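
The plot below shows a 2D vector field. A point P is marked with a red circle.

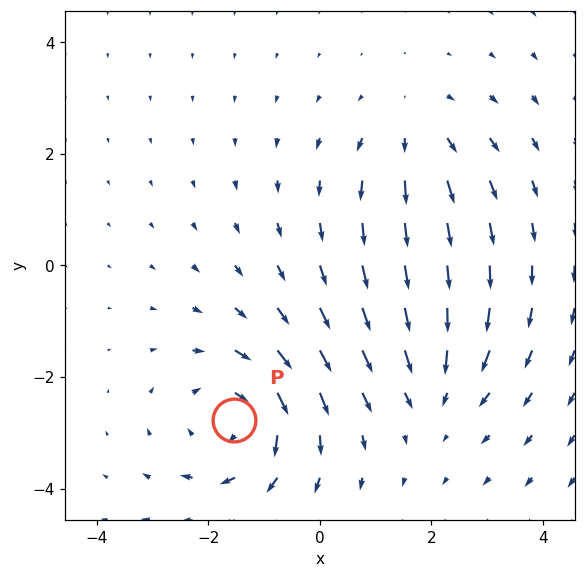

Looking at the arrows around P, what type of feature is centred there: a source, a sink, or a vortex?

At P (-1.5, -2.8) the arrows circulate clockwise. Divergence ≈0, curl about -4 — near-zero divergence with nonzero curl is a vortex.

vortex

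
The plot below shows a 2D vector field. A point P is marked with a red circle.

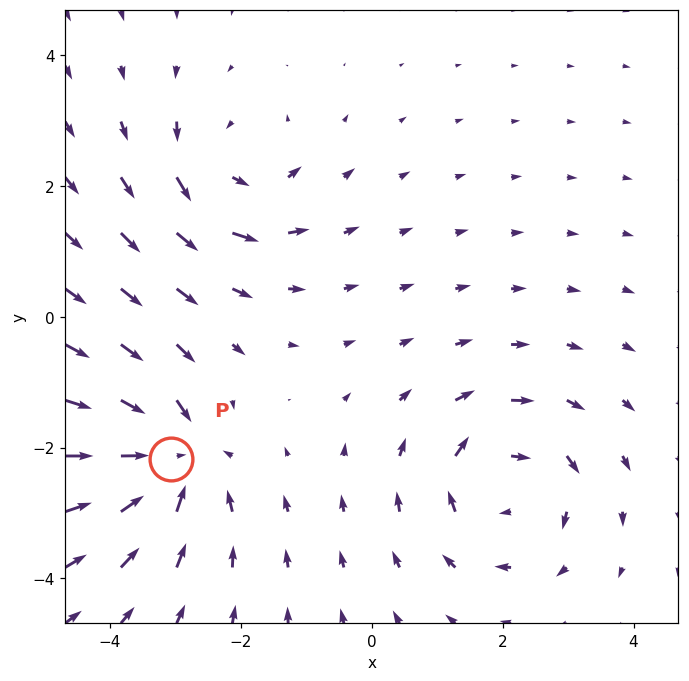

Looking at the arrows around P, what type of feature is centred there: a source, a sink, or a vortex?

At P (-3.1, -2.2) the arrows converge inward. Divergence about -7, curl ≈0 — negative divergence with near-zero curl is a sink.

sink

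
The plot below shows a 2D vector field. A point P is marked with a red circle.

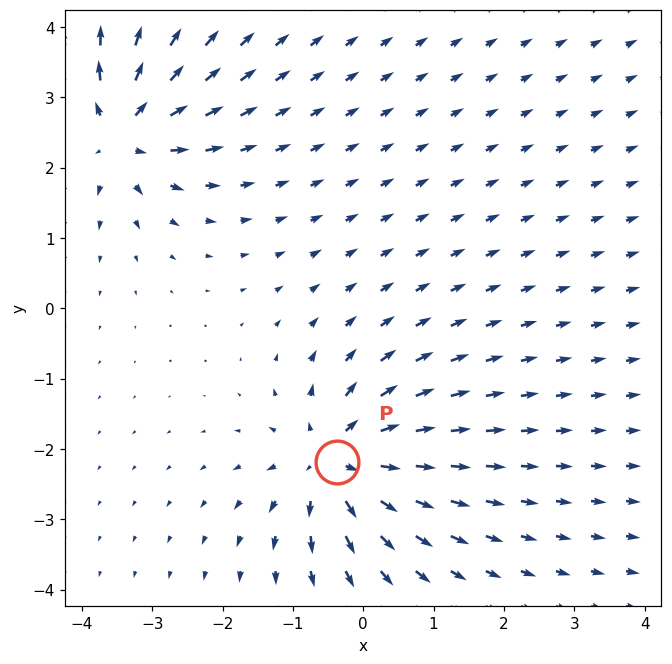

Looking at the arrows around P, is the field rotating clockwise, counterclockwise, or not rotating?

Near P at (-0.4, -2.2) the arrows show no circulation. The curl there is ≈0.

not rotating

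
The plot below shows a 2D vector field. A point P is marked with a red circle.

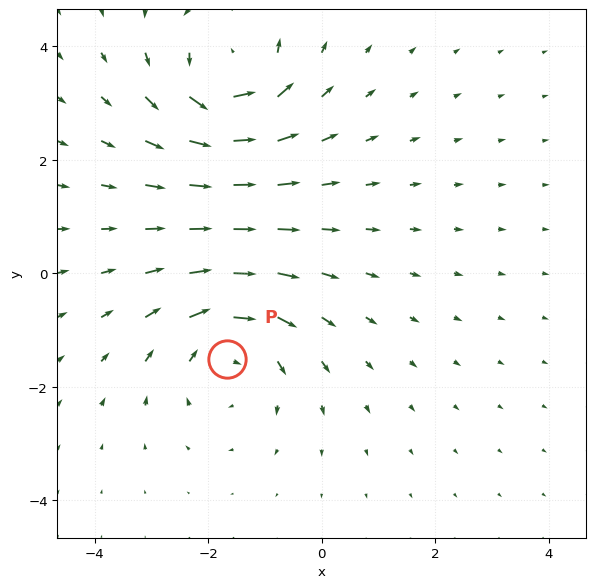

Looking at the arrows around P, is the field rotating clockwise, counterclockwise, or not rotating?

Near P at (-1.7, -1.5) the arrows circulate clockwise. The curl (z-component) there is about -4; negative curl means clockwise rotation.

clockwise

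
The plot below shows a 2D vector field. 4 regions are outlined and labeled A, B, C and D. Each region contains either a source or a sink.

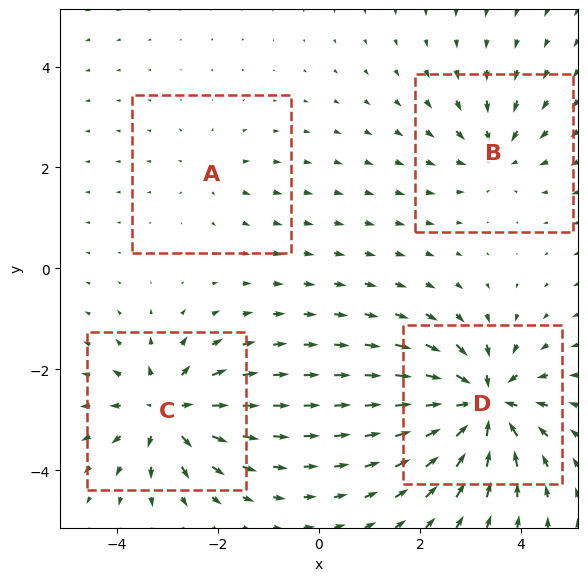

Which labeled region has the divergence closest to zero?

A

Divergence at each region's feature centre — A: about +2, B: about -4, C: about +6, D: about -8. Region A is closest to zero.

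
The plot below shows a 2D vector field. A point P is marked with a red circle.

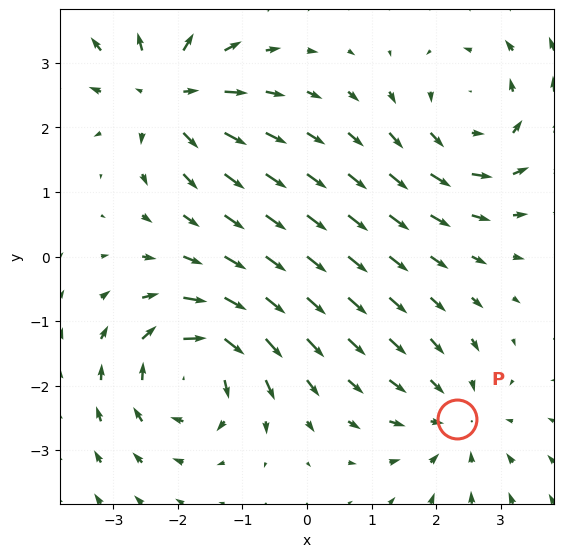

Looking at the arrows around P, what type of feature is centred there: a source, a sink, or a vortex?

sink

At P (2.3, -2.5) the arrows converge inward. Divergence about -3, curl ≈0 — negative divergence with near-zero curl is a sink.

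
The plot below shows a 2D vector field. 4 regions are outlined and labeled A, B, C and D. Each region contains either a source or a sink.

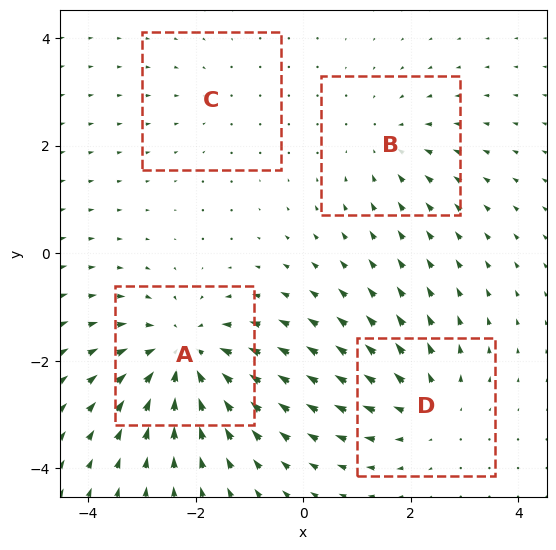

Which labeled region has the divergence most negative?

A

Divergence at each region's feature centre — A: about -7, B: about -3, C: about -2, D: about +4. Region A is most negative.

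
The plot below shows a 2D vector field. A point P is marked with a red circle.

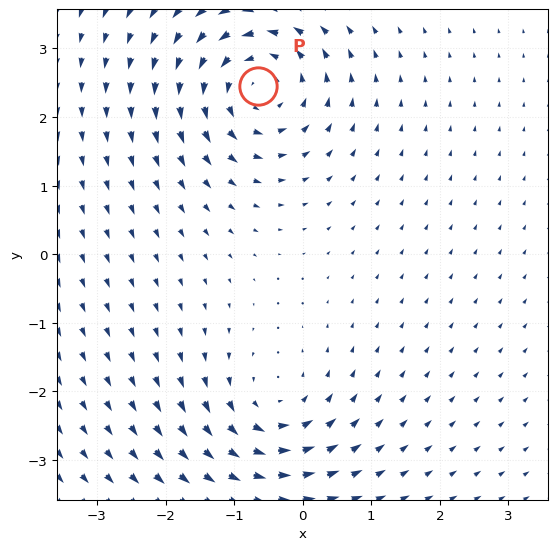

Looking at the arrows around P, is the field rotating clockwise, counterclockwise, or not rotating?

counterclockwise

Near P at (-0.7, 2.5) the arrows circulate counterclockwise. The curl (z-component) there is about +4; positive curl means counterclockwise rotation.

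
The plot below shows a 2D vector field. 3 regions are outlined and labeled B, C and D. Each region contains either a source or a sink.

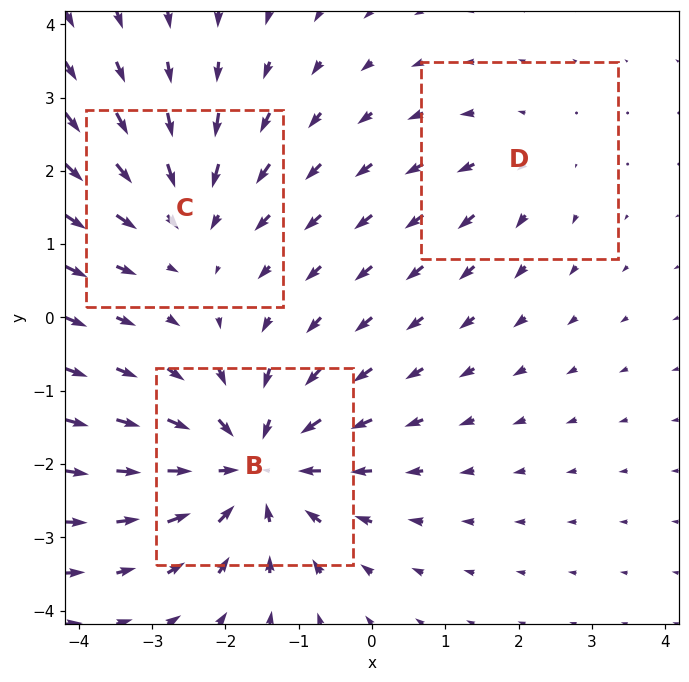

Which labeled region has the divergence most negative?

B

Divergence at each region's feature centre — B: about -4, C: about -3, D: about +2. Region B is most negative.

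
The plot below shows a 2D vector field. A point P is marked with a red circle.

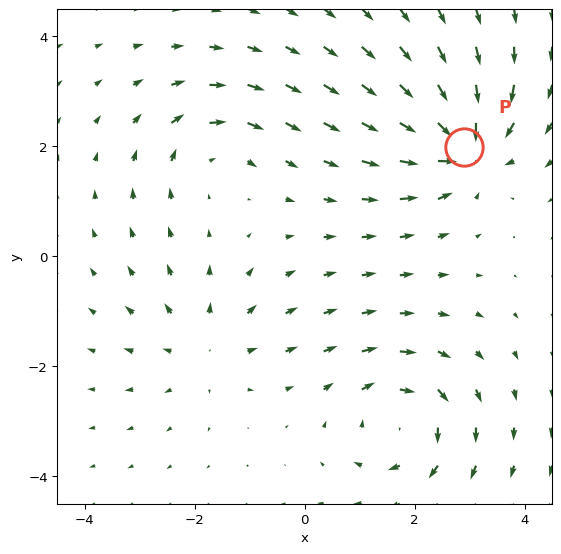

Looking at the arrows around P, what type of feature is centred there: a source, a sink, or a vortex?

sink

At P (2.9, 2.0) the arrows converge inward. Divergence about -7, curl ≈0 — negative divergence with near-zero curl is a sink.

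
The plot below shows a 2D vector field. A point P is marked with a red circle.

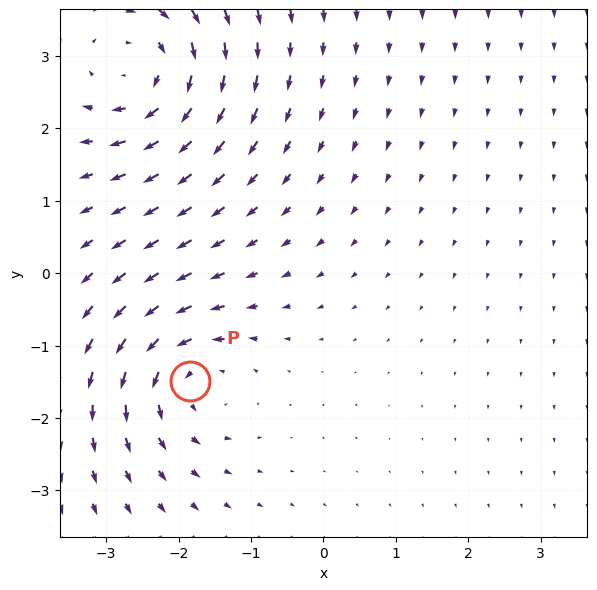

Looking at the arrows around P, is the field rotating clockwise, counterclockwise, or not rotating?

Near P at (-1.8, -1.5) the arrows circulate counterclockwise. The curl (z-component) there is about +5; positive curl means counterclockwise rotation.

counterclockwise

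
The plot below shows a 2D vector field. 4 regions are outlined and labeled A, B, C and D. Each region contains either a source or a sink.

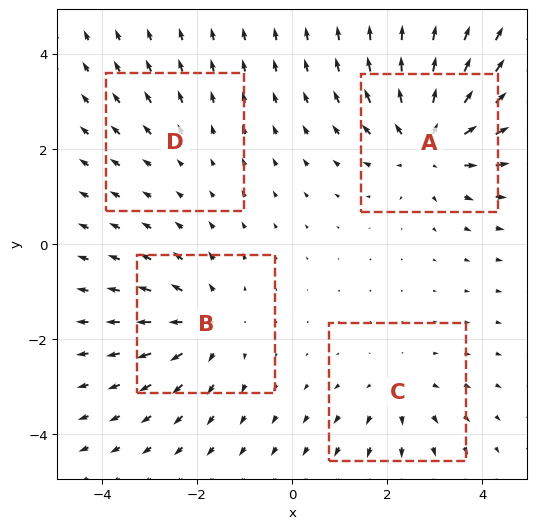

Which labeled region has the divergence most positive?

Divergence at each region's feature centre — A: about +6, B: about +4, C: about +3, D: about +2. Region A is most positive.

A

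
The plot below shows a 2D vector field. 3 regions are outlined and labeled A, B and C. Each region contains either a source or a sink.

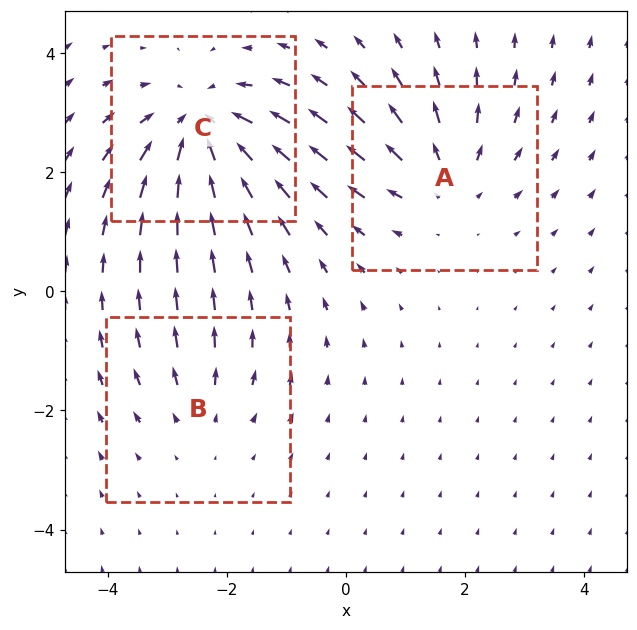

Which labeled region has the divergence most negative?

C

Divergence at each region's feature centre — A: about +3, B: about +2, C: about -4. Region C is most negative.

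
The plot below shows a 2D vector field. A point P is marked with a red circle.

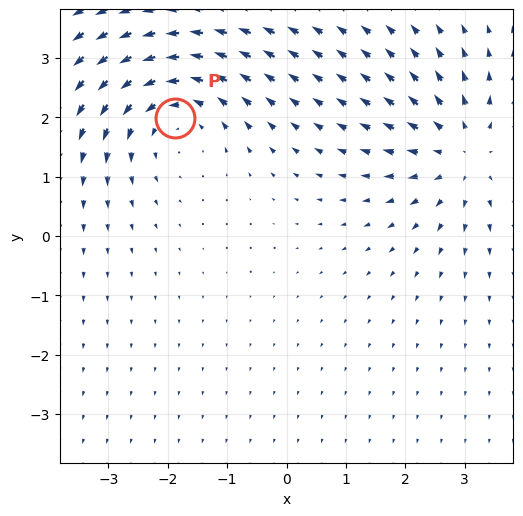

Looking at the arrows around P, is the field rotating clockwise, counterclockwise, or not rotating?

Near P at (-1.9, 2.0) the arrows circulate counterclockwise. The curl (z-component) there is about +4; positive curl means counterclockwise rotation.

counterclockwise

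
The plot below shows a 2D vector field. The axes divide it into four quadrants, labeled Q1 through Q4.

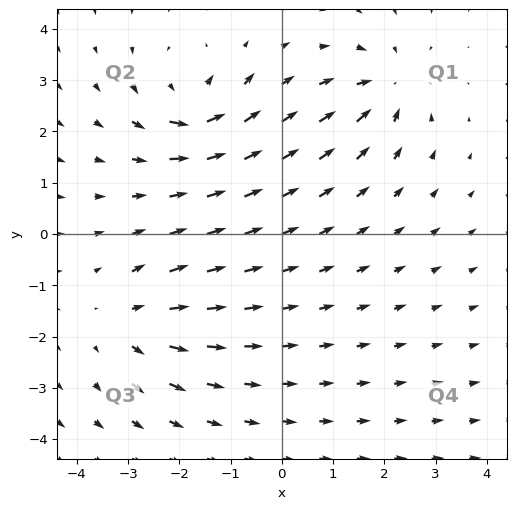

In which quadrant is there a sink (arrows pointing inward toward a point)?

The sink sits at approximately (2.0, 2.9), which lies in quadrant Q1. The divergence there is about -4, negative as expected for a sink.

Q1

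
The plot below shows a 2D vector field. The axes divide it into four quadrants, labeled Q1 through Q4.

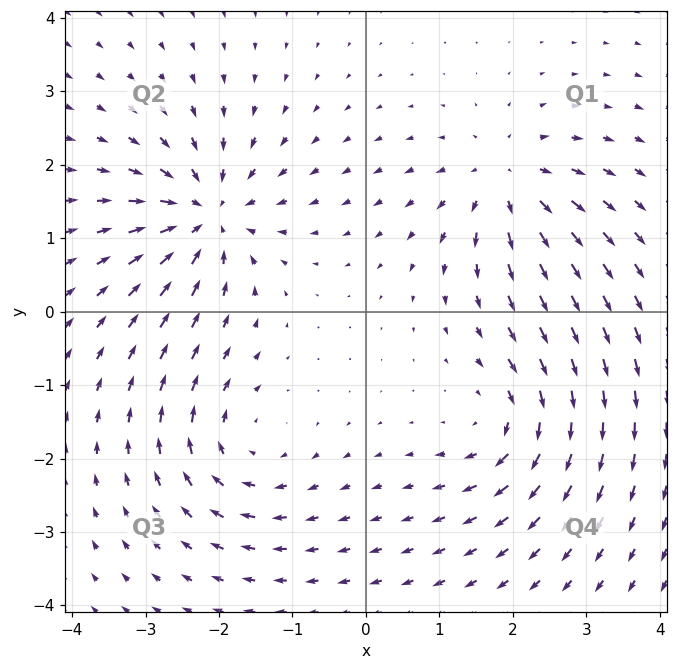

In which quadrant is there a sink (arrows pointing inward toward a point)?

The sink sits at approximately (-2.2, 1.3), which lies in quadrant Q2. The divergence there is about -7, negative as expected for a sink.

Q2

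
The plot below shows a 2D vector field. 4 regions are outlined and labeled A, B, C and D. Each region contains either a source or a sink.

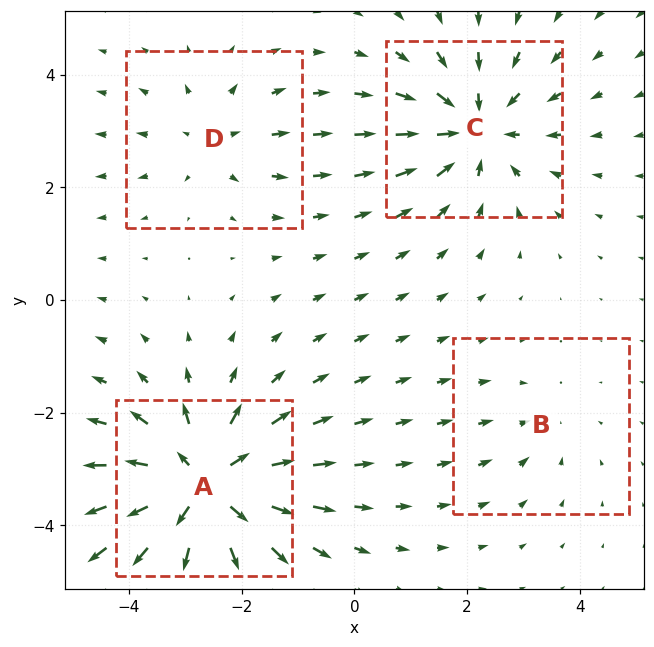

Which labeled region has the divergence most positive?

Divergence at each region's feature centre — A: about +7, B: about -2, C: about -5, D: about +3. Region A is most positive.

A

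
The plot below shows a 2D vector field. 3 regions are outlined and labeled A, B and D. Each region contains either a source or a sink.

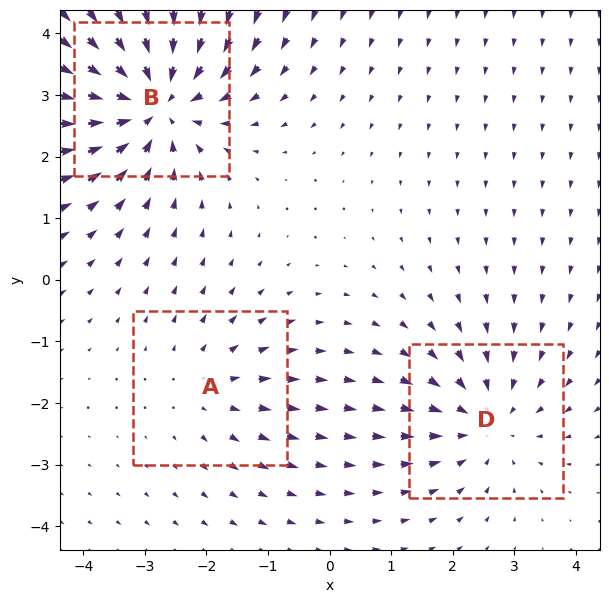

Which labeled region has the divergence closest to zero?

Divergence at each region's feature centre — A: about +2, B: about -5, D: about -3. Region A is closest to zero.

A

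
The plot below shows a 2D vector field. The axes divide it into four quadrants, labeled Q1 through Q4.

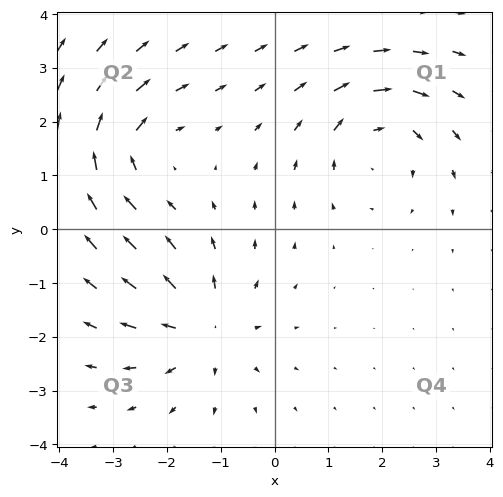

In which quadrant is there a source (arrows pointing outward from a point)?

Q3

The source sits at approximately (-1.3, -1.9), which lies in quadrant Q3. The divergence there is about +4, positive as expected for a source.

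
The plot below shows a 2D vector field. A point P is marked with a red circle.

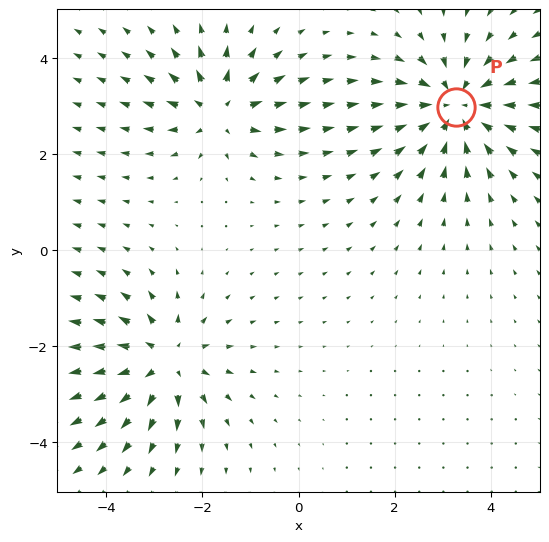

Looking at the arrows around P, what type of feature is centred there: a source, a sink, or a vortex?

sink

At P (3.3, 3.0) the arrows converge inward. Divergence about -4, curl ≈0 — negative divergence with near-zero curl is a sink.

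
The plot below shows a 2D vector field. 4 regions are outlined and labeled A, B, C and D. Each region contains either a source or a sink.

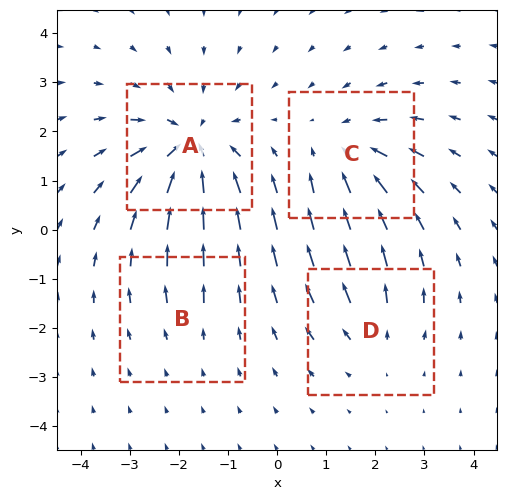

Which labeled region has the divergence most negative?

A

Divergence at each region's feature centre — A: about -7, B: about +2, C: about -4, D: about +3. Region A is most negative.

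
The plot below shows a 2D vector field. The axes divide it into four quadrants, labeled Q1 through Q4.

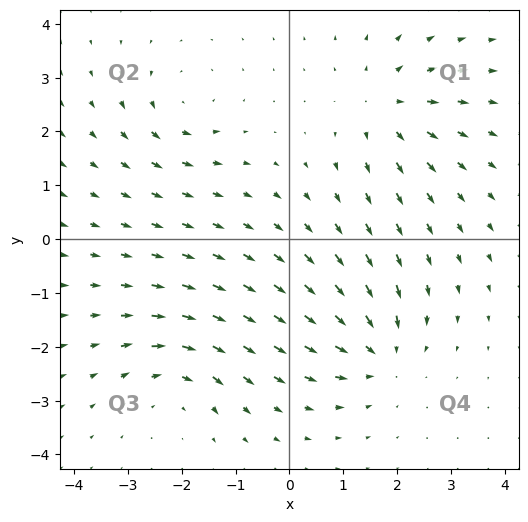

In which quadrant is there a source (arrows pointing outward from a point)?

Q1

The source sits at approximately (1.8, 2.5), which lies in quadrant Q1. The divergence there is about +4, positive as expected for a source.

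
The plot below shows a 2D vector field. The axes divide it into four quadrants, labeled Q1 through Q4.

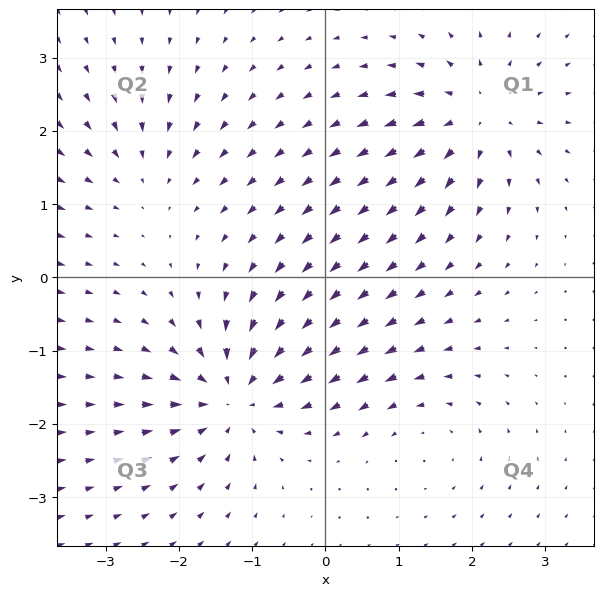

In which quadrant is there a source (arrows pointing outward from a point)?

Q1

The source sits at approximately (2.1, 2.2), which lies in quadrant Q1. The divergence there is about +5, positive as expected for a source.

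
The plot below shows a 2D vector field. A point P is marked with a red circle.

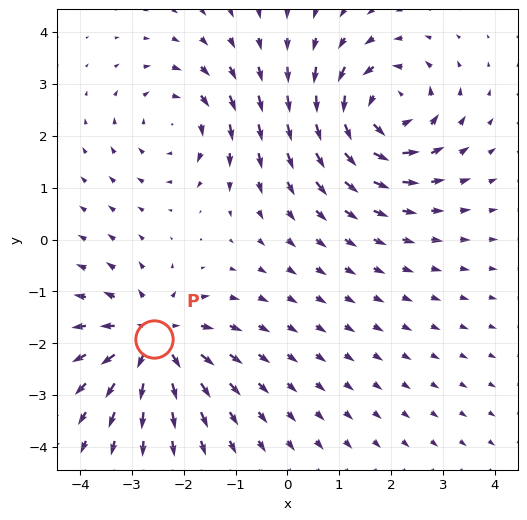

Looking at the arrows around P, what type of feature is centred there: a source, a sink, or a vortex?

source

At P (-2.6, -1.9) the arrows spread outward. Divergence about +4, curl ≈0 — positive divergence with near-zero curl is a source.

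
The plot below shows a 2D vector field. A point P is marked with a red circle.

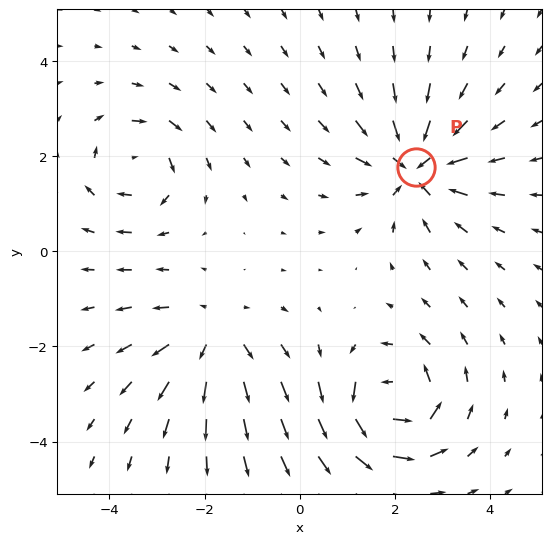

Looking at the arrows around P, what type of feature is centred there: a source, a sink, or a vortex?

sink

At P (2.4, 1.8) the arrows converge inward. Divergence about -5, curl ≈0 — negative divergence with near-zero curl is a sink.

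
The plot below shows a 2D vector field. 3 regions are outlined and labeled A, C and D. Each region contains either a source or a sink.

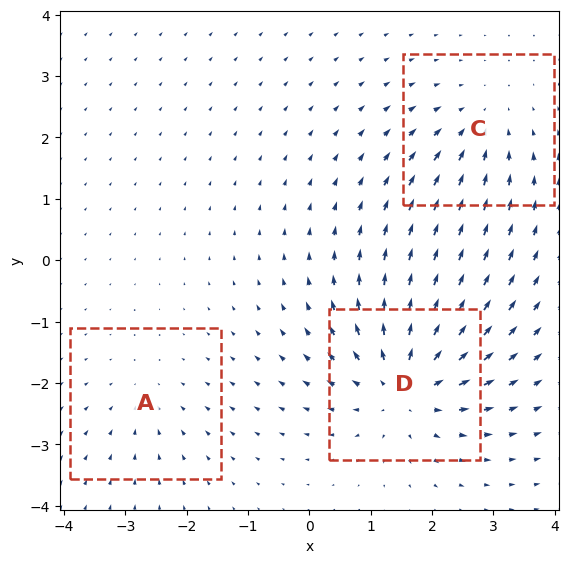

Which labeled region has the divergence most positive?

Divergence at each region's feature centre — A: about -2, C: about -3, D: about +5. Region D is most positive.

D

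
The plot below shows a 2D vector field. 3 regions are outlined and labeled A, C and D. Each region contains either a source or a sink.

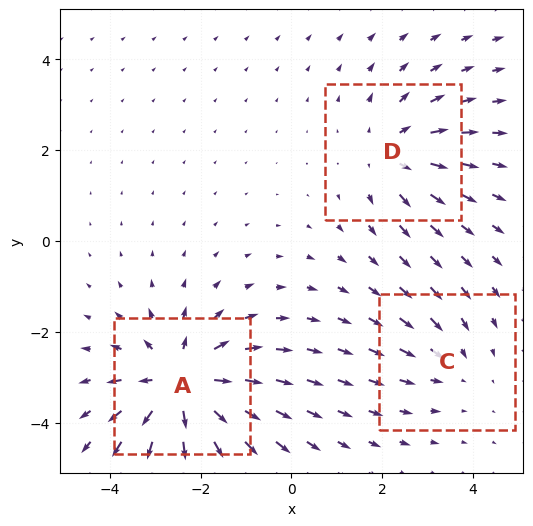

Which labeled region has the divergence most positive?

A

Divergence at each region's feature centre — A: about +5, C: about -2, D: about +3. Region A is most positive.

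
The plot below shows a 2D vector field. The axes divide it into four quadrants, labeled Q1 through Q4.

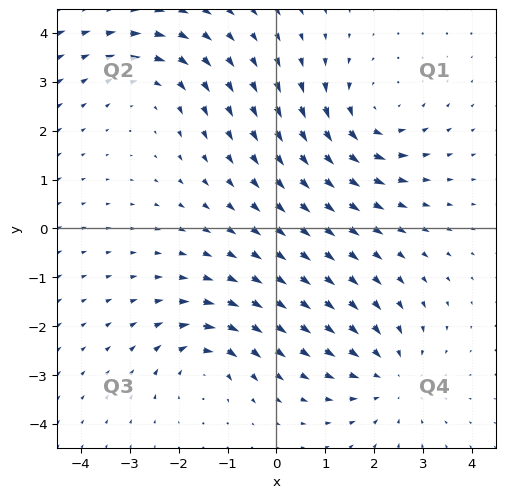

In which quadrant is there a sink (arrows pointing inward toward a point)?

Q4

The sink sits at approximately (2.3, -3.0), which lies in quadrant Q4. The divergence there is about -3, negative as expected for a sink.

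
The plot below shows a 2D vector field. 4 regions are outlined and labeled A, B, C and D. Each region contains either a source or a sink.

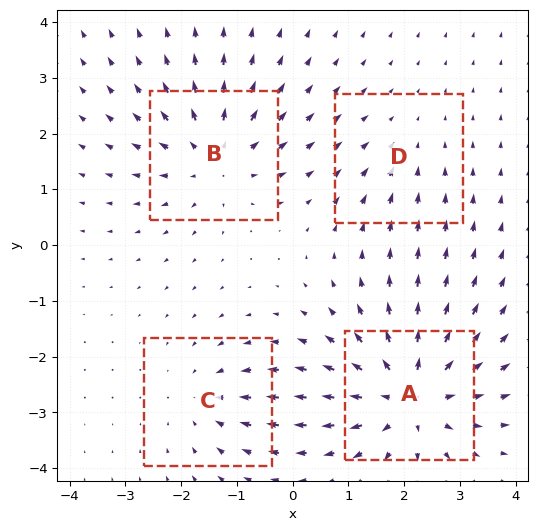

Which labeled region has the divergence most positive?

A

Divergence at each region's feature centre — A: about +6, B: about +5, C: about -3, D: about -2. Region A is most positive.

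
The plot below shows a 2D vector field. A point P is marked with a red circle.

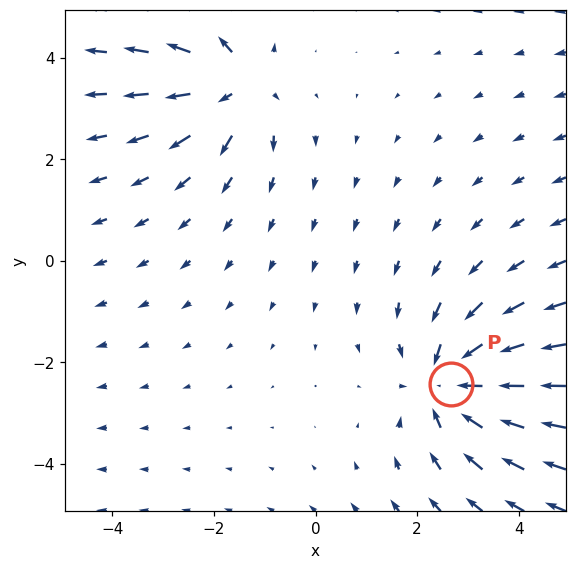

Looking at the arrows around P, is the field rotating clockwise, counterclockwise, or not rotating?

not rotating

Near P at (2.7, -2.4) the arrows show no circulation. The curl there is ≈0.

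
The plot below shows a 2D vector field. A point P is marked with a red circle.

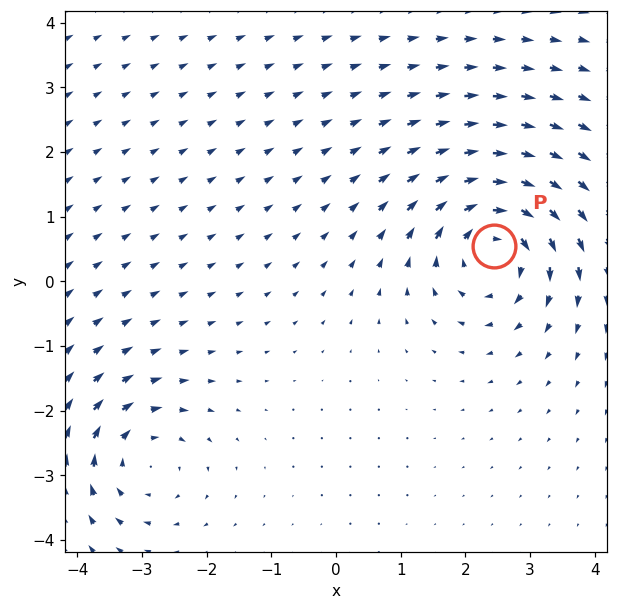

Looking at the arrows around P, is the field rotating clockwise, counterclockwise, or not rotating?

clockwise

Near P at (2.4, 0.5) the arrows circulate clockwise. The curl (z-component) there is about -6; negative curl means clockwise rotation.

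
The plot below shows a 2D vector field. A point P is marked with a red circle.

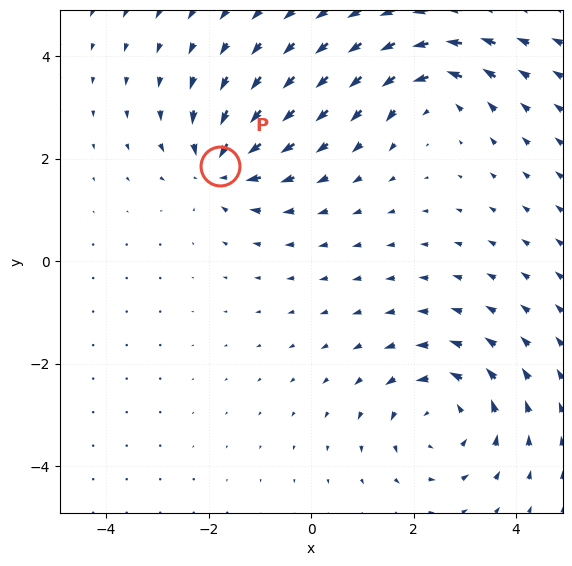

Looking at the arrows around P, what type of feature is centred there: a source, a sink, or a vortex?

At P (-1.8, 1.9) the arrows converge inward. Divergence about -4, curl ≈0 — negative divergence with near-zero curl is a sink.

sink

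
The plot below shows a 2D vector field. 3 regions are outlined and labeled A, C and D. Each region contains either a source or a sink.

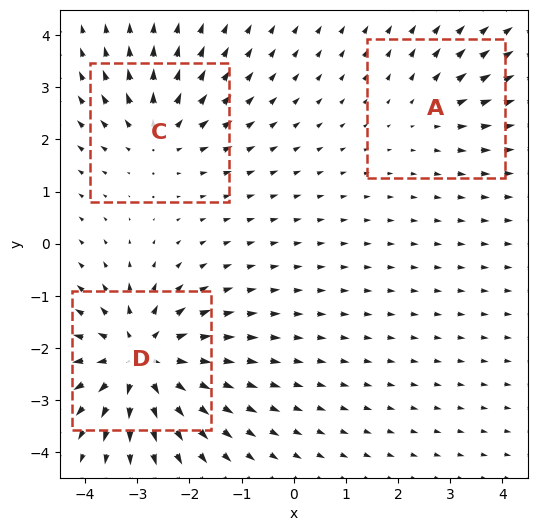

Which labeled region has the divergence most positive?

Divergence at each region's feature centre — A: about +2, C: about +3, D: about +6. Region D is most positive.

D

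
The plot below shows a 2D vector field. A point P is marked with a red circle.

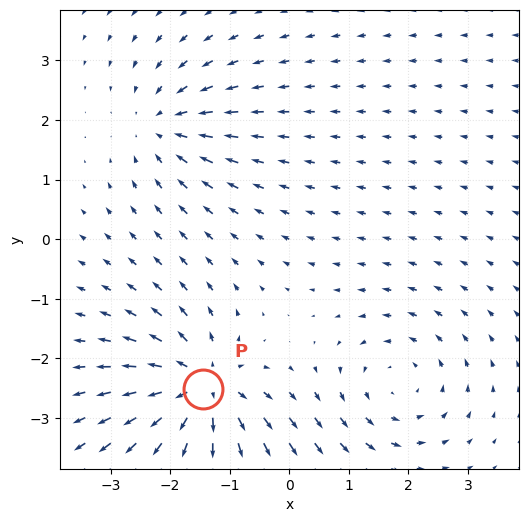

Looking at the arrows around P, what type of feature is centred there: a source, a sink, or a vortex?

source

At P (-1.5, -2.5) the arrows spread outward. Divergence about +6, curl ≈0 — positive divergence with near-zero curl is a source.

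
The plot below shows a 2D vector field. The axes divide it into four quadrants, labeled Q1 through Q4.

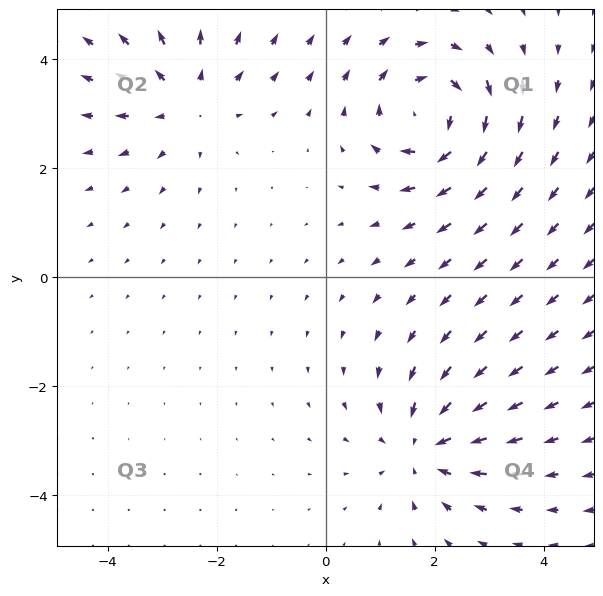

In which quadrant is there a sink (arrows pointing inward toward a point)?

Q4

The sink sits at approximately (1.8, -3.1), which lies in quadrant Q4. The divergence there is about -4, negative as expected for a sink.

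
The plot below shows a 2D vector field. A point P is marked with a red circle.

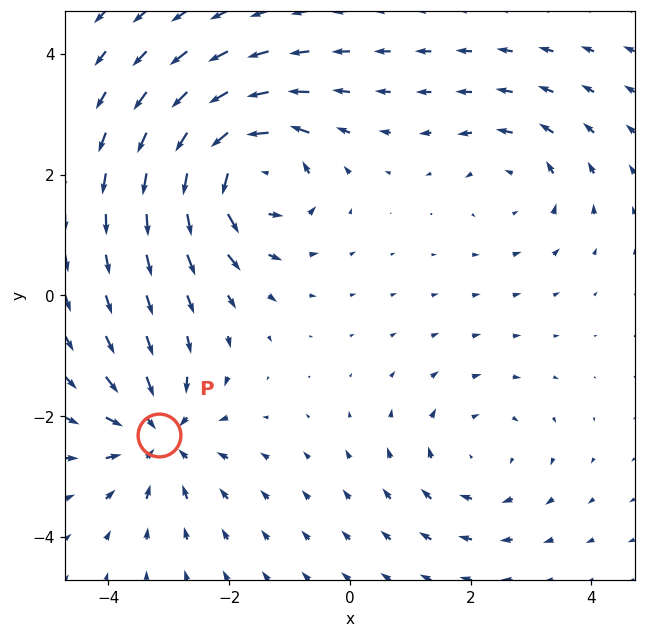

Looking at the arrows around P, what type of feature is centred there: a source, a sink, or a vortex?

sink

At P (-3.2, -2.3) the arrows converge inward. Divergence about -4, curl ≈0 — negative divergence with near-zero curl is a sink.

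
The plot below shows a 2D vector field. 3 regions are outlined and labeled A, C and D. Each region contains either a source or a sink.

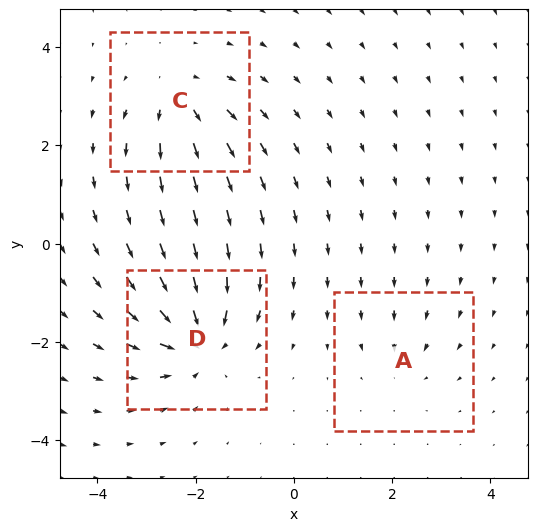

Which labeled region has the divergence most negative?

D

Divergence at each region's feature centre — A: about -2, C: about +4, D: about -5. Region D is most negative.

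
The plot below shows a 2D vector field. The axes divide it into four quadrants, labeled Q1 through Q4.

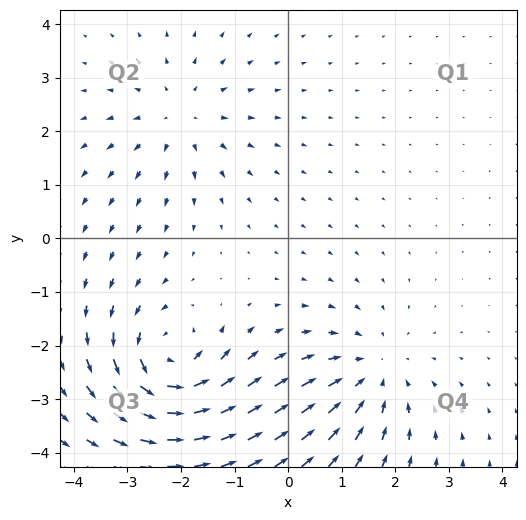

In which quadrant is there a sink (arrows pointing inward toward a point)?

The sink sits at approximately (1.6, -2.5), which lies in quadrant Q4. The divergence there is about -3, negative as expected for a sink.

Q4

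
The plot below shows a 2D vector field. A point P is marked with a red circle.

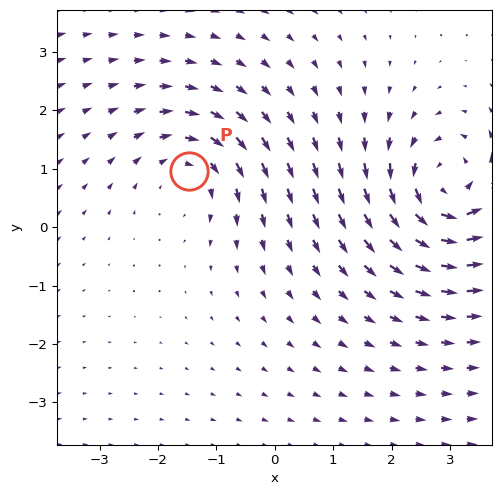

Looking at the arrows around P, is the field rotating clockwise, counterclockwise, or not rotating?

Near P at (-1.5, 1.0) the arrows circulate clockwise. The curl (z-component) there is about -4; negative curl means clockwise rotation.

clockwise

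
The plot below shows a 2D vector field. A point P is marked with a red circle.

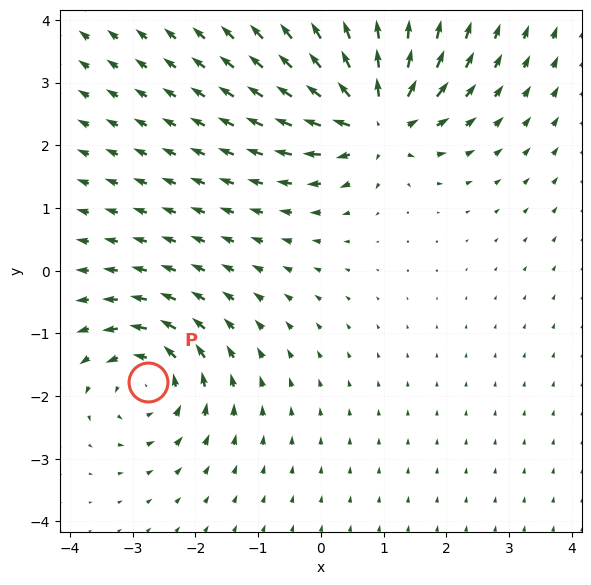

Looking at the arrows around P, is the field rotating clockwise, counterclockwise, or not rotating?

counterclockwise

Near P at (-2.8, -1.8) the arrows circulate counterclockwise. The curl (z-component) there is about +5; positive curl means counterclockwise rotation.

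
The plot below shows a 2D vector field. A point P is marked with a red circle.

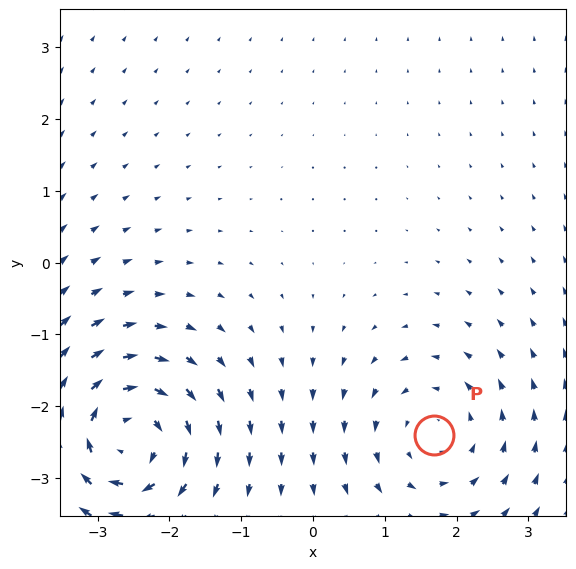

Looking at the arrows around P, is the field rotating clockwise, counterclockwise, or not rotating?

counterclockwise

Near P at (1.7, -2.4) the arrows circulate counterclockwise. The curl (z-component) there is about +3; positive curl means counterclockwise rotation.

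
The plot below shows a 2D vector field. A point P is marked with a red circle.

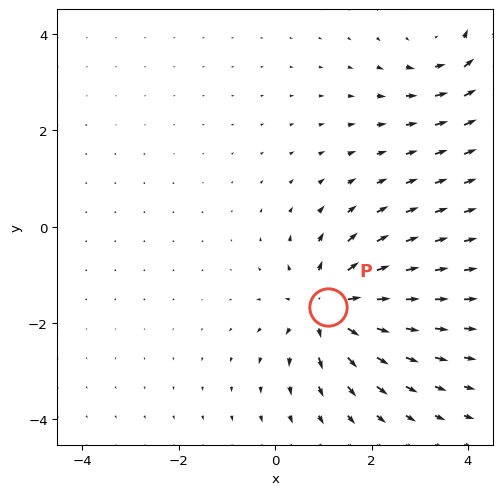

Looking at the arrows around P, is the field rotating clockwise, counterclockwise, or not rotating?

not rotating

Near P at (1.1, -1.7) the arrows show no circulation. The curl there is ≈0.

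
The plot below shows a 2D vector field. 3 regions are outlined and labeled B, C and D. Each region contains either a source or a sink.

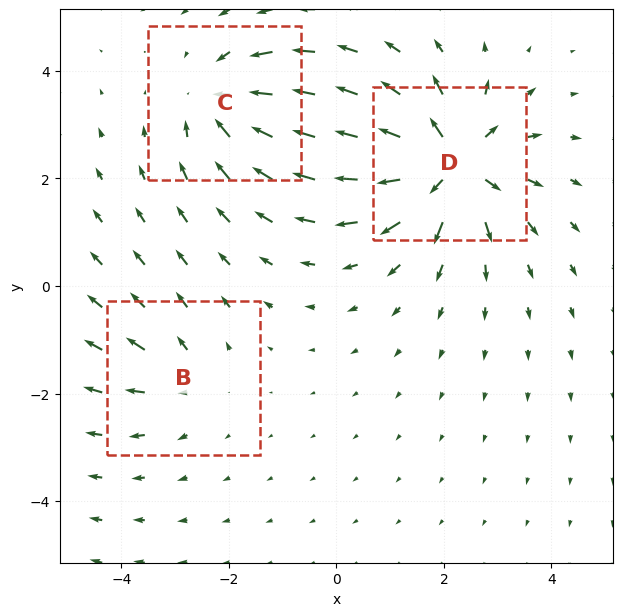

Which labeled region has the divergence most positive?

D

Divergence at each region's feature centre — B: about +2, C: about -4, D: about +6. Region D is most positive.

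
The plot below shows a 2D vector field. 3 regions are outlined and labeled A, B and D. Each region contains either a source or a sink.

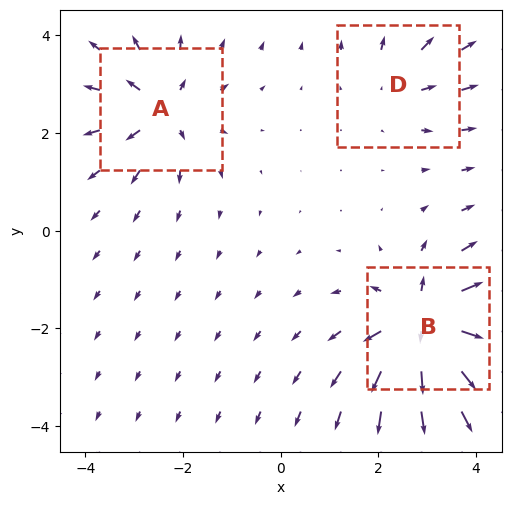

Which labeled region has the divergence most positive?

Divergence at each region's feature centre — A: about +4, B: about +6, D: about +2. Region B is most positive.

B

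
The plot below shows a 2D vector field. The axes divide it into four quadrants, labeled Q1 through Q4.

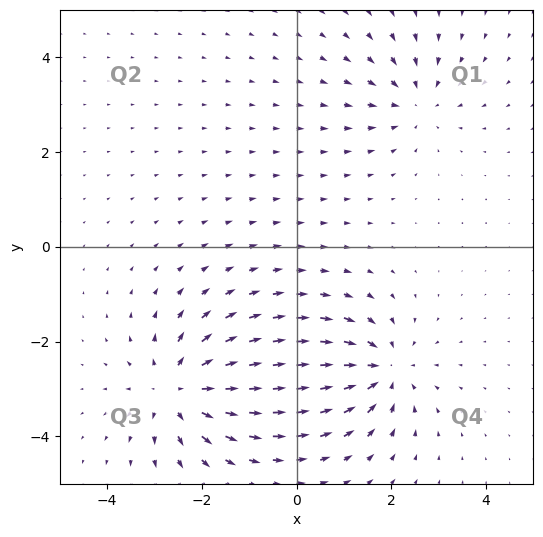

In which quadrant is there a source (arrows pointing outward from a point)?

Q3

The source sits at approximately (-2.5, -3.0), which lies in quadrant Q3. The divergence there is about +5, positive as expected for a source.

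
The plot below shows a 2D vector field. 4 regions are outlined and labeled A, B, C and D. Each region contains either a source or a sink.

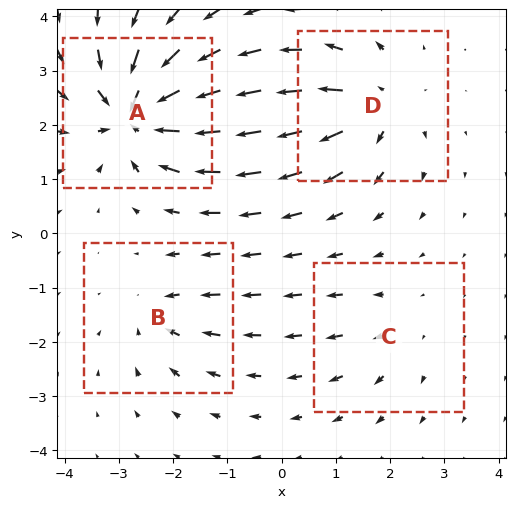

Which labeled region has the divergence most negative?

A

Divergence at each region's feature centre — A: about -9, B: about -4, C: about +2, D: about +6. Region A is most negative.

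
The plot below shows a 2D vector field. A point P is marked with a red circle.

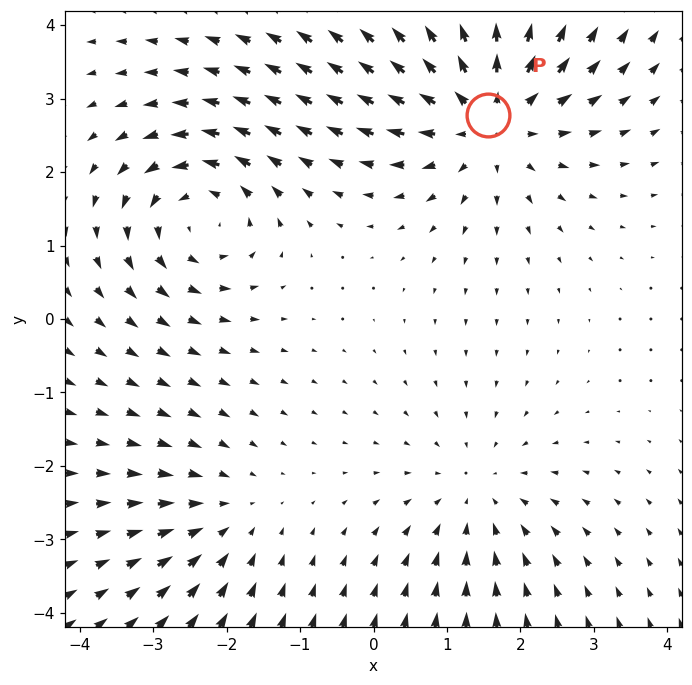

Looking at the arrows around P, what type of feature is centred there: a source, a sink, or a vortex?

At P (1.6, 2.8) the arrows spread outward. Divergence about +5, curl ≈0 — positive divergence with near-zero curl is a source.

source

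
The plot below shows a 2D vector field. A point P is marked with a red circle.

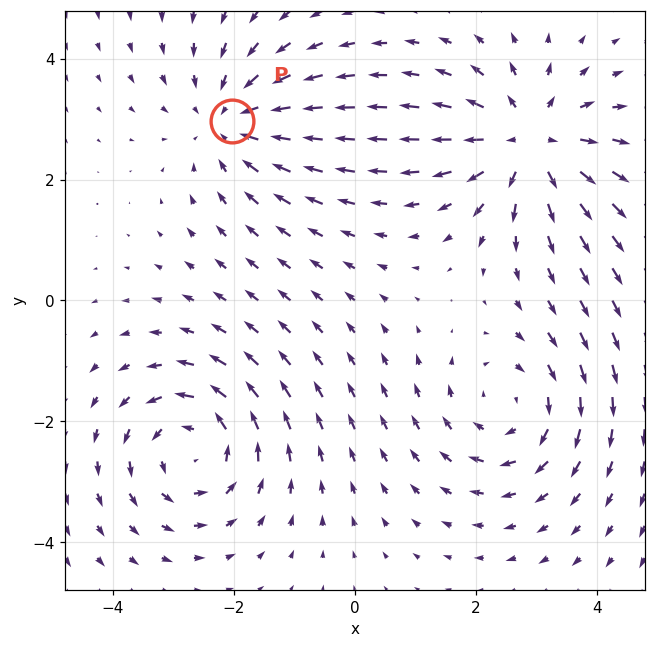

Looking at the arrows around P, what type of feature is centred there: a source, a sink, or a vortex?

sink

At P (-2.0, 3.0) the arrows converge inward. Divergence about -3, curl ≈0 — negative divergence with near-zero curl is a sink.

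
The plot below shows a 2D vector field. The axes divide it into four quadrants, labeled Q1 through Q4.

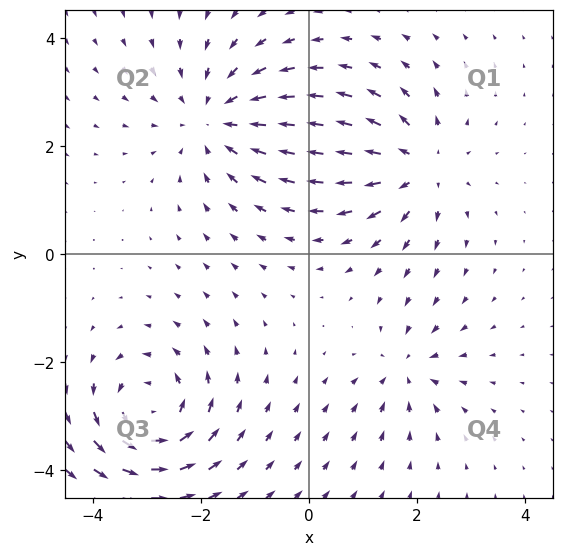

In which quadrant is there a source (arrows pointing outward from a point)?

Q1

The source sits at approximately (2.0, 1.6), which lies in quadrant Q1. The divergence there is about +4, positive as expected for a source.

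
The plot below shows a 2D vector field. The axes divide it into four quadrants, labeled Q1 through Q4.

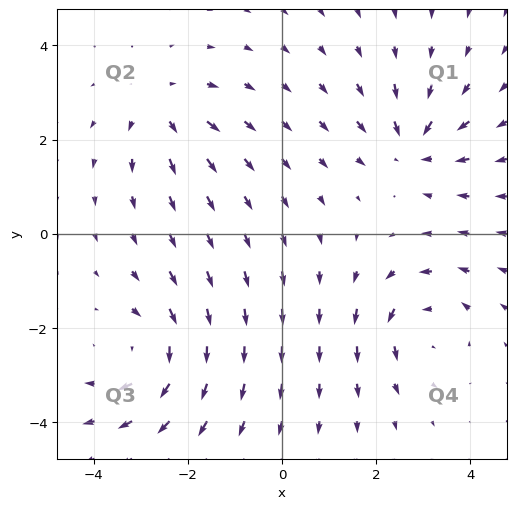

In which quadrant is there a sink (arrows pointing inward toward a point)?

Q1

The sink sits at approximately (2.8, 1.9), which lies in quadrant Q1. The divergence there is about -5, negative as expected for a sink.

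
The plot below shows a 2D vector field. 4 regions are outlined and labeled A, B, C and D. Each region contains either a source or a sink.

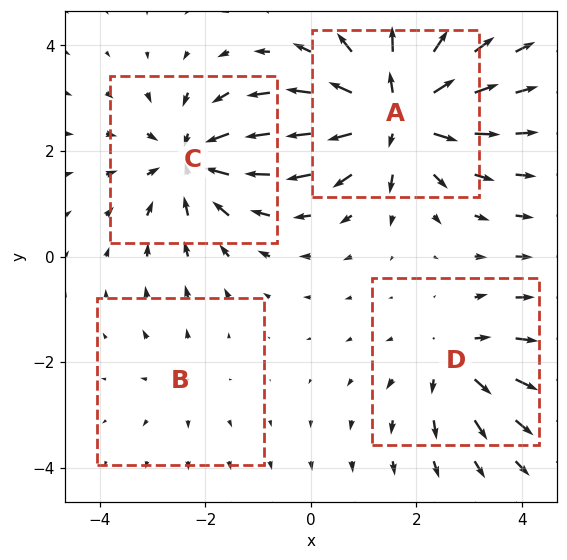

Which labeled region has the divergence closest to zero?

Divergence at each region's feature centre — A: about +7, B: about +2, C: about -5, D: about +4. Region B is closest to zero.

B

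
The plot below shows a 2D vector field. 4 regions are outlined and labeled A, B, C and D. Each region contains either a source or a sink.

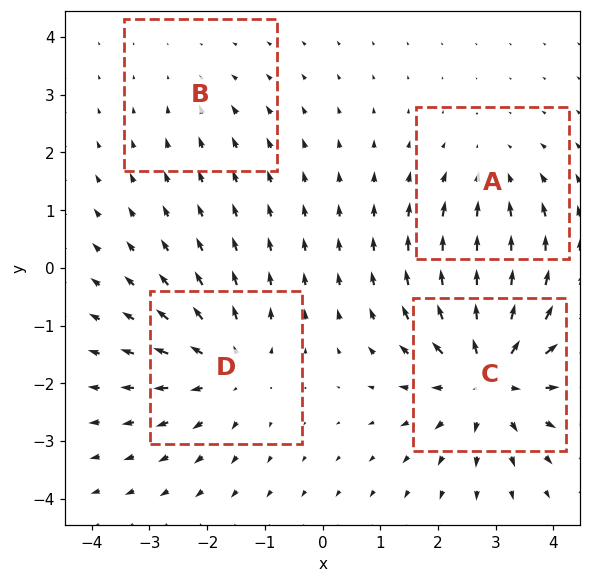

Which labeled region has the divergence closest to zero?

B

Divergence at each region's feature centre — A: about -3, B: about -2, C: about +7, D: about +4. Region B is closest to zero.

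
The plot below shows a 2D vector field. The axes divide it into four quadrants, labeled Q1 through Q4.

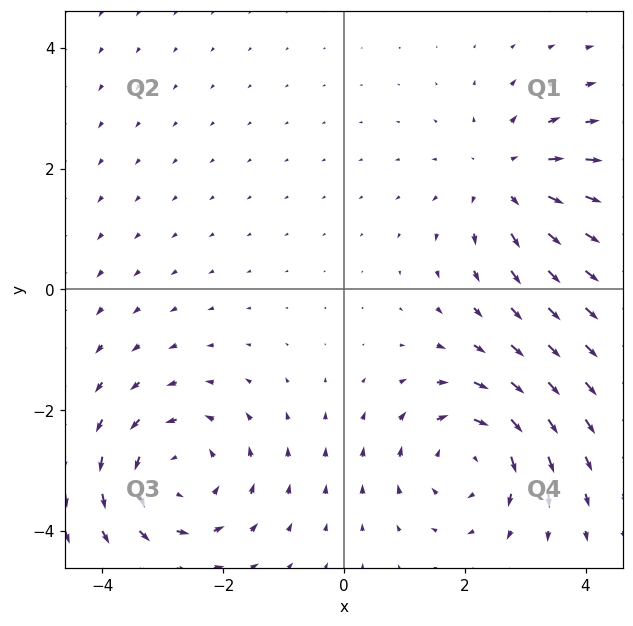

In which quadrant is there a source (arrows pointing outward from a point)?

The source sits at approximately (2.7, 1.8), which lies in quadrant Q1. The divergence there is about +3, positive as expected for a source.

Q1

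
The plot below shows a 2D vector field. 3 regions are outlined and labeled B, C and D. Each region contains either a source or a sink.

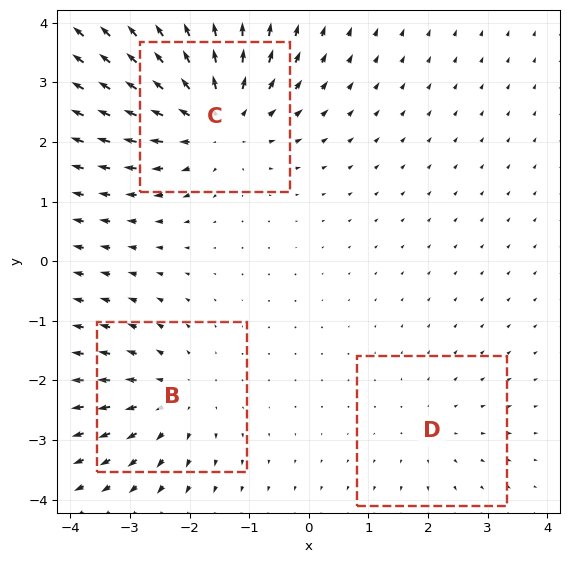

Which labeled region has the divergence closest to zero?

D

Divergence at each region's feature centre — B: about +3, C: about +5, D: about +2. Region D is closest to zero.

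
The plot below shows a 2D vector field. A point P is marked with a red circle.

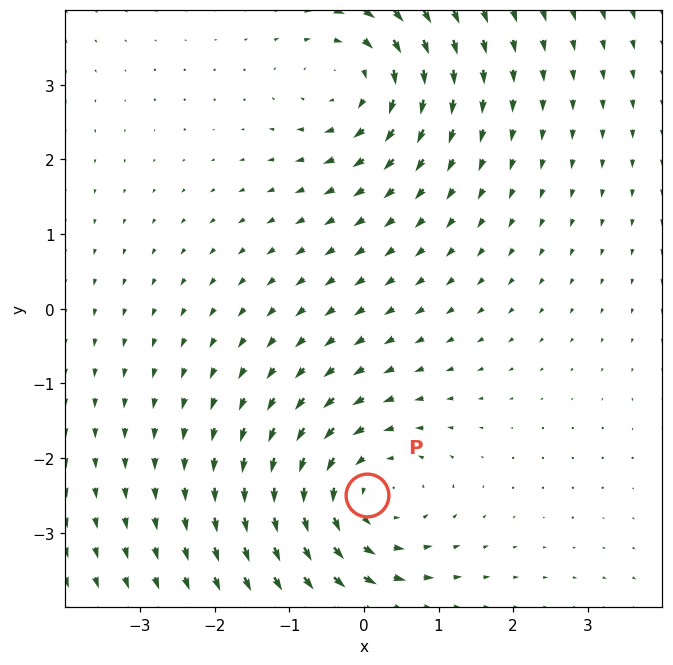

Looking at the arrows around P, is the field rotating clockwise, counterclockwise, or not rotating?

Near P at (0.0, -2.5) the arrows circulate counterclockwise. The curl (z-component) there is about +3; positive curl means counterclockwise rotation.

counterclockwise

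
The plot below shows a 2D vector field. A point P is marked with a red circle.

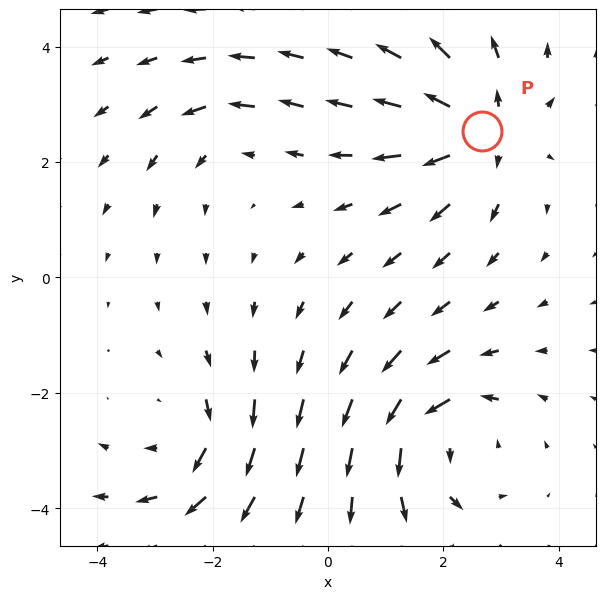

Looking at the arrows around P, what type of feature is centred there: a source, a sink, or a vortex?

source

At P (2.7, 2.5) the arrows spread outward. Divergence about +5, curl ≈0 — positive divergence with near-zero curl is a source.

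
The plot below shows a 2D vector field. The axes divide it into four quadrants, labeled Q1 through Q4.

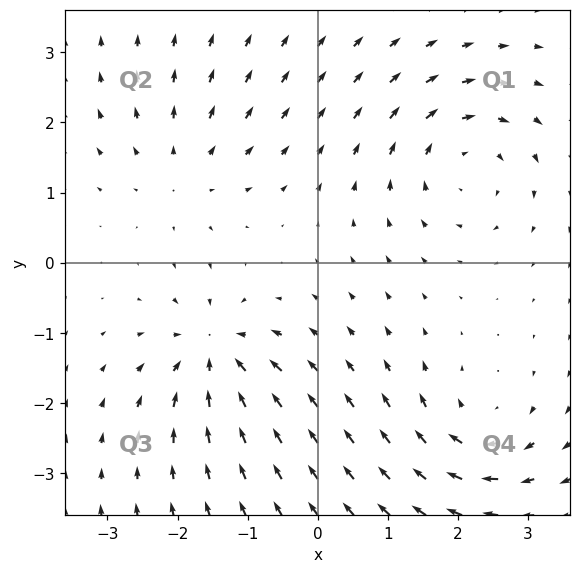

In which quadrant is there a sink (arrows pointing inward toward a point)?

Q3

The sink sits at approximately (-1.5, -1.3), which lies in quadrant Q3. The divergence there is about -6, negative as expected for a sink.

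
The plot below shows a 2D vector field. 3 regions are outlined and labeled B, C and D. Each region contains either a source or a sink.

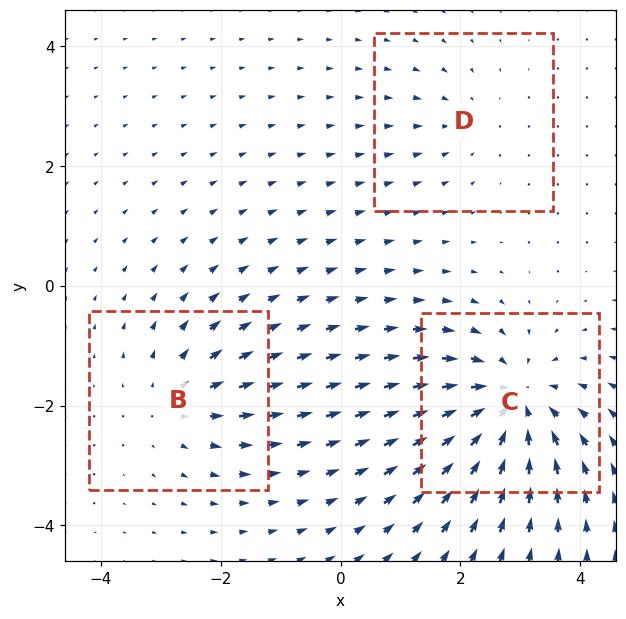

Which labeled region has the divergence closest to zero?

Divergence at each region's feature centre — B: about +3, C: about -5, D: about -2. Region D is closest to zero.

D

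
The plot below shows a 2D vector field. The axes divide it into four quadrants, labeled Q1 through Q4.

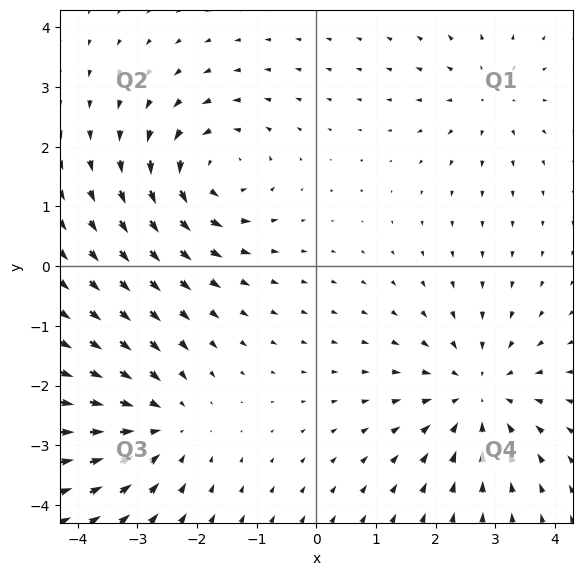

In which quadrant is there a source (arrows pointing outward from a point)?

Q1

The source sits at approximately (2.9, 2.9), which lies in quadrant Q1. The divergence there is about +3, positive as expected for a source.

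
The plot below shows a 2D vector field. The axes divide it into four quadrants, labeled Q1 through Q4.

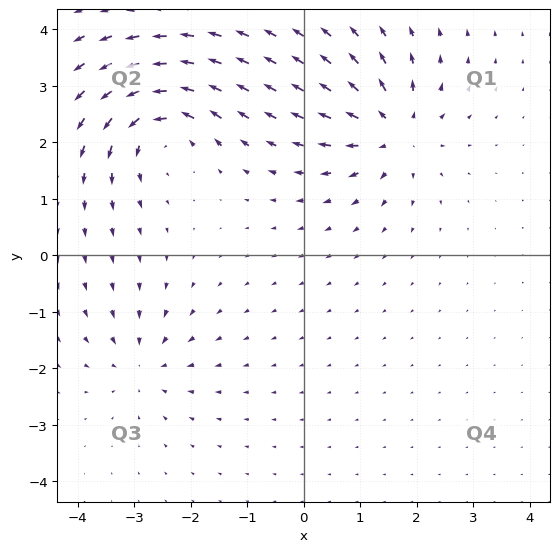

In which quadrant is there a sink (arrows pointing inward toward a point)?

Q3

The sink sits at approximately (-2.9, -1.9), which lies in quadrant Q3. The divergence there is about -3, negative as expected for a sink.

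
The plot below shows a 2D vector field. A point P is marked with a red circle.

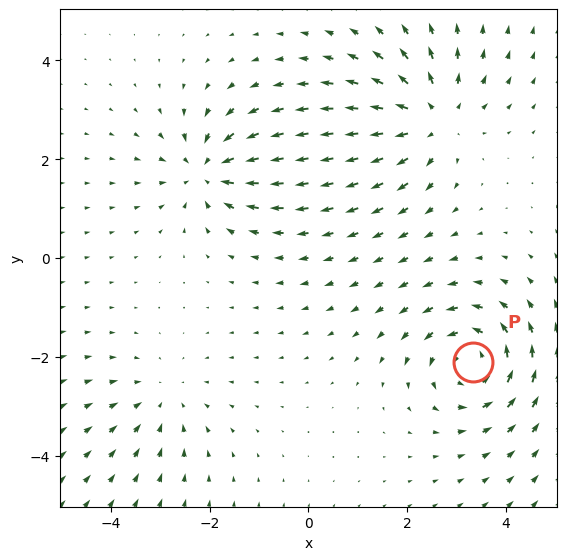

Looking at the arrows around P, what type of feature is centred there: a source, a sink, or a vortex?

vortex

At P (3.3, -2.1) the arrows circulate counterclockwise. Divergence ≈0, curl about +6 — near-zero divergence with nonzero curl is a vortex.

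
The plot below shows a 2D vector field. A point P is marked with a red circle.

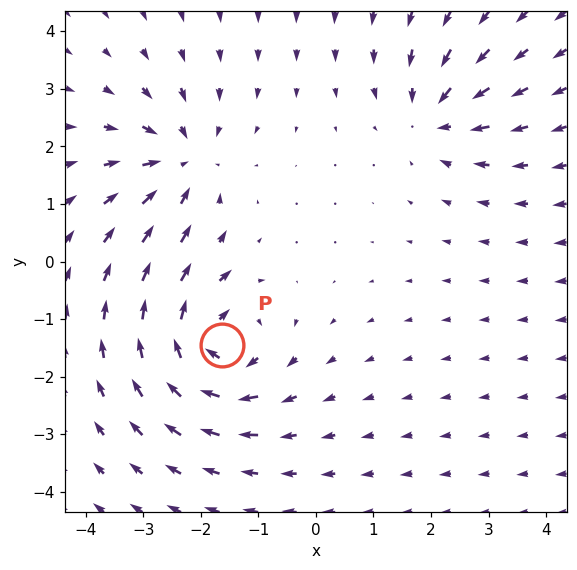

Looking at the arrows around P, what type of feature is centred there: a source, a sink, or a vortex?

vortex

At P (-1.6, -1.4) the arrows circulate clockwise. Divergence ≈0, curl about -6 — near-zero divergence with nonzero curl is a vortex.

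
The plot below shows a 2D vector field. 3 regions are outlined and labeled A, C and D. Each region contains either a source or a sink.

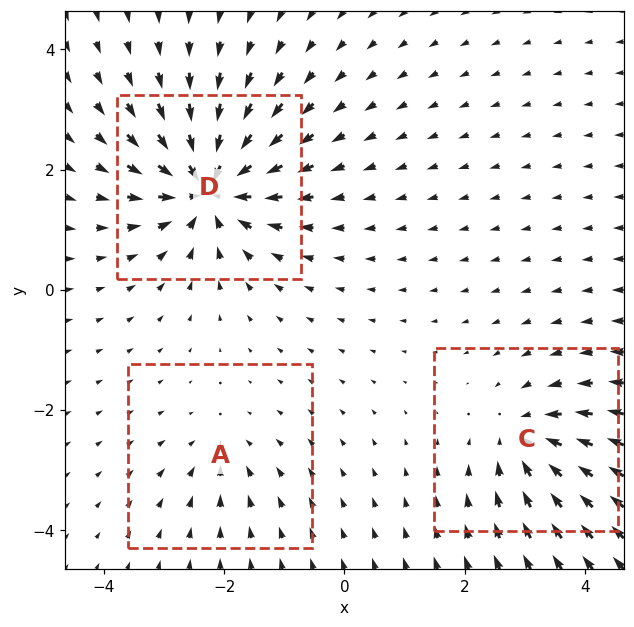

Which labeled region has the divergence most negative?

Divergence at each region's feature centre — A: about -2, C: about -4, D: about -7. Region D is most negative.

D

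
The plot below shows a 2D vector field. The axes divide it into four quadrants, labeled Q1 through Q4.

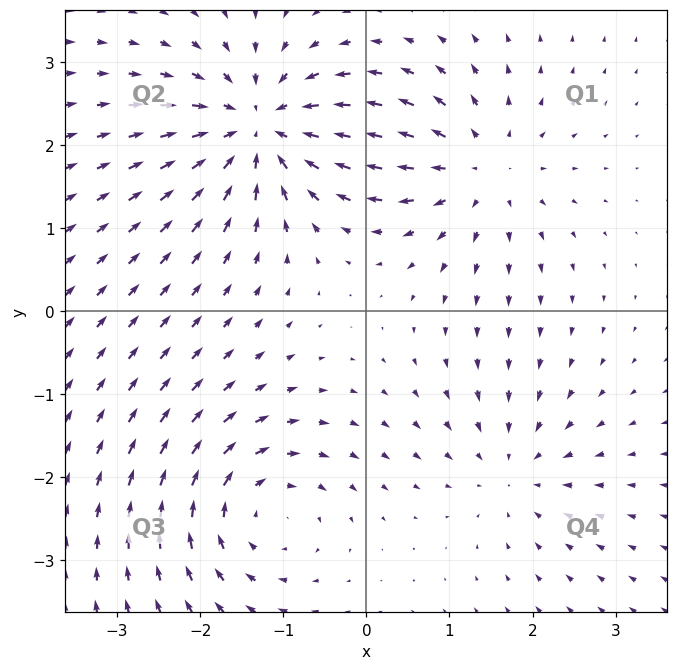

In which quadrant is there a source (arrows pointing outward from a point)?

Q1

The source sits at approximately (1.3, 1.7), which lies in quadrant Q1. The divergence there is about +4, positive as expected for a source.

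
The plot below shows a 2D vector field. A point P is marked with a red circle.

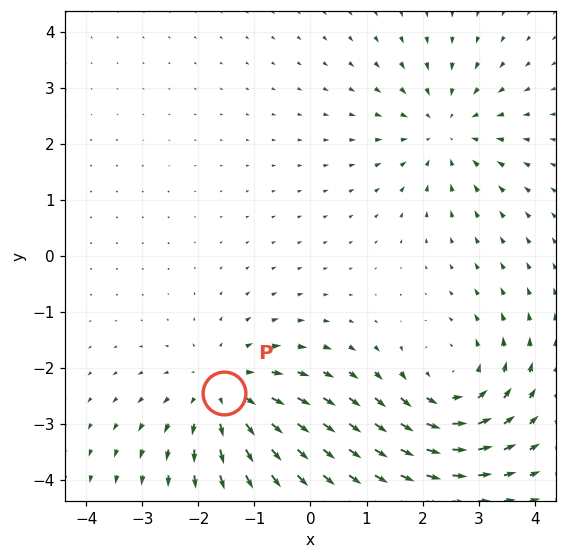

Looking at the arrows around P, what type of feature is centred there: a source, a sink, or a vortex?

At P (-1.5, -2.5) the arrows spread outward. Divergence about +4, curl ≈0 — positive divergence with near-zero curl is a source.

source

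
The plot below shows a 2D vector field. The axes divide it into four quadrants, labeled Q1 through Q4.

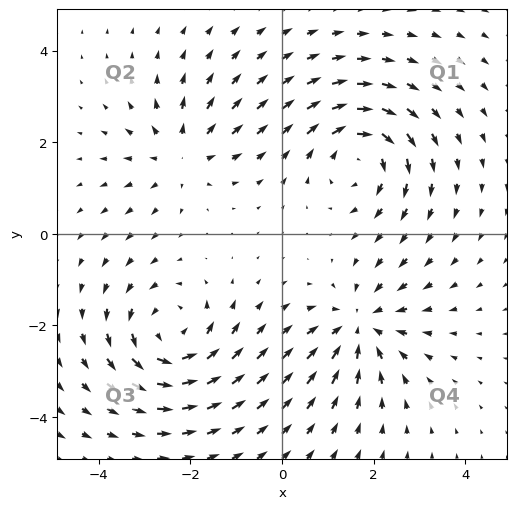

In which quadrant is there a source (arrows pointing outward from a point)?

The source sits at approximately (-2.2, 1.7), which lies in quadrant Q2. The divergence there is about +3, positive as expected for a source.

Q2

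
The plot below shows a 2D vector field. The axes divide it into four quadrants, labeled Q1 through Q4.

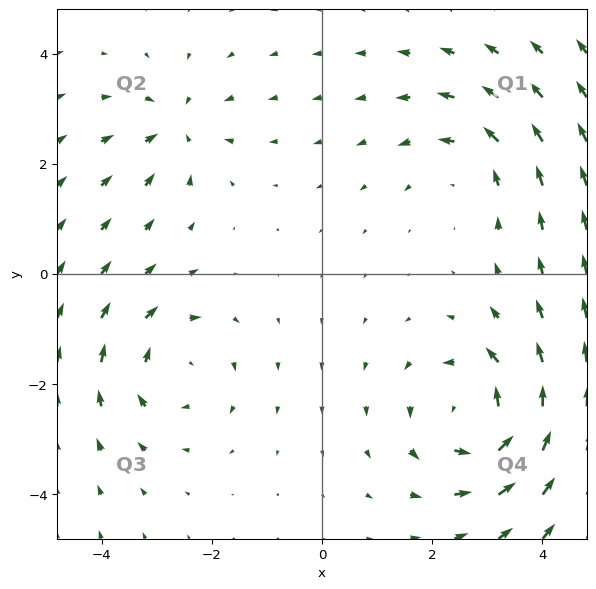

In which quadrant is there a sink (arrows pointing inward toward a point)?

Q2

The sink sits at approximately (-2.7, 2.7), which lies in quadrant Q2. The divergence there is about -3, negative as expected for a sink.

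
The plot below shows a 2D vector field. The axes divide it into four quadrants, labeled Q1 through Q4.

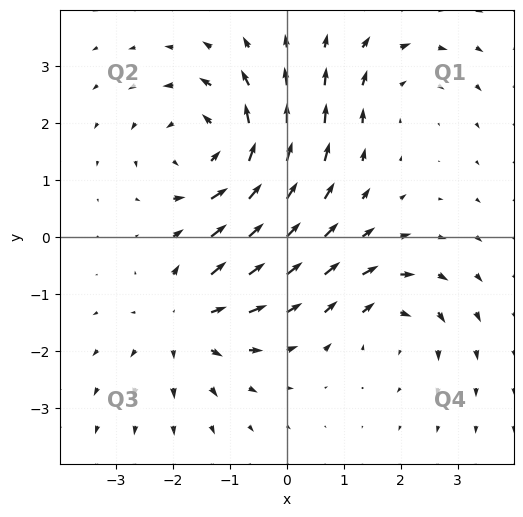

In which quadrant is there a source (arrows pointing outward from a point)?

Q3

The source sits at approximately (-1.7, -1.5), which lies in quadrant Q3. The divergence there is about +4, positive as expected for a source.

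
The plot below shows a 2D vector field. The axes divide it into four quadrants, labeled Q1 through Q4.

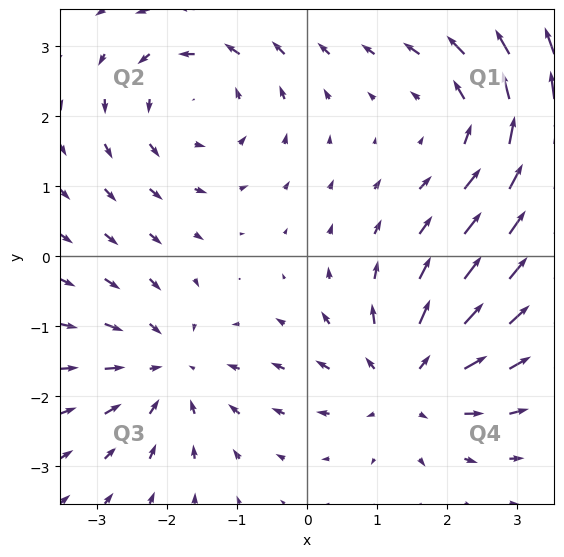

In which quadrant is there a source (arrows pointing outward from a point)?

Q4

The source sits at approximately (1.5, -1.8), which lies in quadrant Q4. The divergence there is about +5, positive as expected for a source.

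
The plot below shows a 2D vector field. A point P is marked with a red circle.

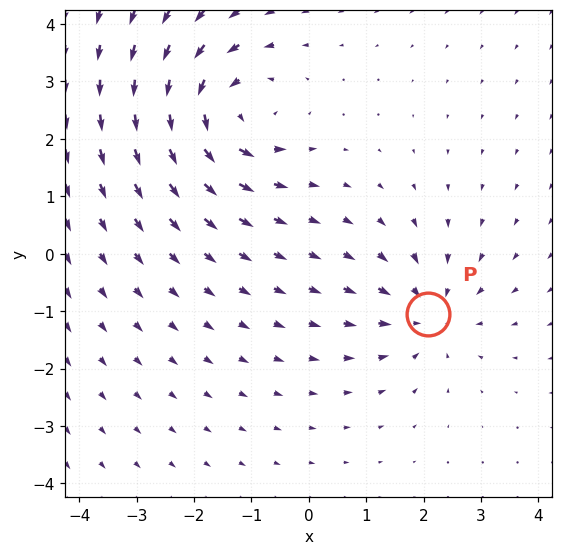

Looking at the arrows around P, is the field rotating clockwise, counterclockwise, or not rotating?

not rotating

Near P at (2.1, -1.1) the arrows show no circulation. The curl there is ≈0.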